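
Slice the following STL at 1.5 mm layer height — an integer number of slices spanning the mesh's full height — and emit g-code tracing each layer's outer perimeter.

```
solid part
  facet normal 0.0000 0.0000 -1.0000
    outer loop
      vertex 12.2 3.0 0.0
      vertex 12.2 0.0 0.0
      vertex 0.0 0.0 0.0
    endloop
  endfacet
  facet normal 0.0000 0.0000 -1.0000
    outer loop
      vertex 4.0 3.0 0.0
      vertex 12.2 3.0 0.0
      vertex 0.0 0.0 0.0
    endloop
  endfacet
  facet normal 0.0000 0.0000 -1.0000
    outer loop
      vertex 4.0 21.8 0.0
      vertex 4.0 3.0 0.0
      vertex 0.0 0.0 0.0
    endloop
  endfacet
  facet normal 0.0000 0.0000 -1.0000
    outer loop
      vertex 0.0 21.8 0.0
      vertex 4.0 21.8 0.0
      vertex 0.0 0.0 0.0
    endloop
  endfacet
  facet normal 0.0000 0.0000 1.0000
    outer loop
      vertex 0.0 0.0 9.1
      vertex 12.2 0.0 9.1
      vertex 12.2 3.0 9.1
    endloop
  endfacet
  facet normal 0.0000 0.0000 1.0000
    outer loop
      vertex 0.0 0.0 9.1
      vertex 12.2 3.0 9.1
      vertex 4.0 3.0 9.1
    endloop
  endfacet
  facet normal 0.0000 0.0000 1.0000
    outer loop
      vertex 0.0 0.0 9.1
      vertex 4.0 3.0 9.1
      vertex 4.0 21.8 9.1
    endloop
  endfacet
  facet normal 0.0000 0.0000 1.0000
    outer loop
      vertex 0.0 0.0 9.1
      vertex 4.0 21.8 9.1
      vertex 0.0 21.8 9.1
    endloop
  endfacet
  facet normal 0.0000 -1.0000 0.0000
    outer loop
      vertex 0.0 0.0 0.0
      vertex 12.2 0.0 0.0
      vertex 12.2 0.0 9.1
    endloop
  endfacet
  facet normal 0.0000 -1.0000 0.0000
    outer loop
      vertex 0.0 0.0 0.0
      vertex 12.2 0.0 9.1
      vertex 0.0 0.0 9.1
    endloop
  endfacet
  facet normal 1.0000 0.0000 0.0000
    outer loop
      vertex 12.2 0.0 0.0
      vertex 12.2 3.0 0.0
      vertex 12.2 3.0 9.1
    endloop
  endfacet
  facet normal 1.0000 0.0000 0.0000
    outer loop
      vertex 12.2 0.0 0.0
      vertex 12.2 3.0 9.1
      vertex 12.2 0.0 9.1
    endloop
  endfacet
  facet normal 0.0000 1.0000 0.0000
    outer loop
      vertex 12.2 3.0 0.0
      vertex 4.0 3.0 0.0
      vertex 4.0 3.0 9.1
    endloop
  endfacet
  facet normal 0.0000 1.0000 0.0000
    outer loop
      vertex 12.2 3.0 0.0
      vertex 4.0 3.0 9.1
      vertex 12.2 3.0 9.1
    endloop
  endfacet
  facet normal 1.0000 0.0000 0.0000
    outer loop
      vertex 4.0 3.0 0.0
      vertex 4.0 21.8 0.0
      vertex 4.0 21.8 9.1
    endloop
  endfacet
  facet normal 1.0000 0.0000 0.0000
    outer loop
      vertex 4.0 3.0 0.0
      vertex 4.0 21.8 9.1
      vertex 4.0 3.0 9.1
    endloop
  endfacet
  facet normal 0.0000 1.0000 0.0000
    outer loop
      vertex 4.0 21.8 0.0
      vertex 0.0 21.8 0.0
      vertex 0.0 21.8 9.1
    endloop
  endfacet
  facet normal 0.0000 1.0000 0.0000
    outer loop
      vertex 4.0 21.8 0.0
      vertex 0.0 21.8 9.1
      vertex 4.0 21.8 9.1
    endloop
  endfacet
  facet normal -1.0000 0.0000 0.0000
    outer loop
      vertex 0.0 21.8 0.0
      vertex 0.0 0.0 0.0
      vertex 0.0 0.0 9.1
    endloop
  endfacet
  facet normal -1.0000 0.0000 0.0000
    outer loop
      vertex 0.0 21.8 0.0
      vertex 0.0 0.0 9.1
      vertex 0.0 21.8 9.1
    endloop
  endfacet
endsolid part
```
; perimeter-only toolpath
G21 ; units = mm
G90 ; absolute positioning
G28 ; home
; layer 1
G0 Z1.5
G0 X0.0 Y0.0
G1 X12.2 Y0.0
G1 X12.2 Y3.0
G1 X4.0 Y3.0
G1 X4.0 Y21.8
G1 X0.0 Y21.8
G1 X0.0 Y0.0
; layer 2
G0 Z3.0
G0 X0.0 Y0.0
G1 X12.2 Y0.0
G1 X12.2 Y3.0
G1 X4.0 Y3.0
G1 X4.0 Y21.8
G1 X0.0 Y21.8
G1 X0.0 Y0.0
; layer 3
G0 Z4.5
G0 X0.0 Y0.0
G1 X12.2 Y0.0
G1 X12.2 Y3.0
G1 X4.0 Y3.0
G1 X4.0 Y21.8
G1 X0.0 Y21.8
G1 X0.0 Y0.0
; layer 4
G0 Z6.1
G0 X0.0 Y0.0
G1 X12.2 Y0.0
G1 X12.2 Y3.0
G1 X4.0 Y3.0
G1 X4.0 Y21.8
G1 X0.0 Y21.8
G1 X0.0 Y0.0
; layer 5
G0 Z7.6
G0 X0.0 Y0.0
G1 X12.2 Y0.0
G1 X12.2 Y3.0
G1 X4.0 Y3.0
G1 X4.0 Y21.8
G1 X0.0 Y21.8
G1 X0.0 Y0.0
; layer 6
G0 Z9.1
G0 X0.0 Y0.0
G1 X12.2 Y0.0
G1 X12.2 Y3.0
G1 X4.0 Y3.0
G1 X4.0 Y21.8
G1 X0.0 Y21.8
G1 X0.0 Y0.0
M2 ; end

The solid is an L-shaped prism: outer 12.2 × 21.8 mm, arm thicknesses ≈ 3 mm (horizontal) and 4 mm (vertical), extruded 9.1 mm in z. Slicing at Δz = 1.5 mm — 6 equal slices spanning the solid's height, so layer i sits at z = i·h/6 — gives 6 non-empty perimeters. Each is a 6-segment closed polygon; G0 lifts to the layer z and rapids to the start vertex, then G1 traces the edges.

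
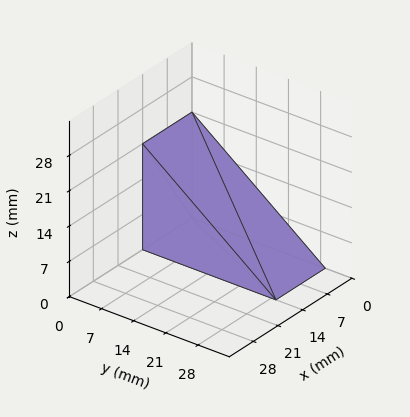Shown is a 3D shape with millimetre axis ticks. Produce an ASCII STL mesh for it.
Reading the render: the shape is a wedge (ramp): 14 × 29 mm base, rising to 21 mm along the y=0 edge and sloping linearly to z=0 at y=29 (dimensions read to the nearest mm from the axis ticks). For the STL, each face is triangulated and given an outward normal.

solid part
  facet normal 0.0000 0.0000 -1.0000
    outer loop
      vertex 14.000 29.000 0.000
      vertex 14.000 0.000 0.000
      vertex 0.000 0.000 0.000
    endloop
  endfacet
  facet normal 0.0000 0.0000 -1.0000
    outer loop
      vertex 0.000 29.000 0.000
      vertex 14.000 29.000 0.000
      vertex 0.000 0.000 0.000
    endloop
  endfacet
  facet normal 0.0000 -1.0000 0.0000
    outer loop
      vertex 0.000 0.000 0.000
      vertex 14.000 0.000 0.000
      vertex 14.000 0.000 21.000
    endloop
  endfacet
  facet normal 0.0000 -1.0000 0.0000
    outer loop
      vertex 0.000 0.000 0.000
      vertex 14.000 0.000 21.000
      vertex 0.000 0.000 21.000
    endloop
  endfacet
  facet normal 0.0000 0.5865 0.8099
    outer loop
      vertex 0.000 0.000 21.000
      vertex 14.000 0.000 21.000
      vertex 14.000 29.000 0.000
    endloop
  endfacet
  facet normal 0.0000 0.5865 0.8099
    outer loop
      vertex 0.000 0.000 21.000
      vertex 14.000 29.000 0.000
      vertex 0.000 29.000 0.000
    endloop
  endfacet
  facet normal -1.0000 0.0000 0.0000
    outer loop
      vertex 0.000 0.000 21.000
      vertex 0.000 29.000 0.000
      vertex 0.000 0.000 0.000
    endloop
  endfacet
  facet normal 1.0000 0.0000 0.0000
    outer loop
      vertex 14.000 0.000 0.000
      vertex 14.000 29.000 0.000
      vertex 14.000 0.000 21.000
    endloop
  endfacet
endsolid part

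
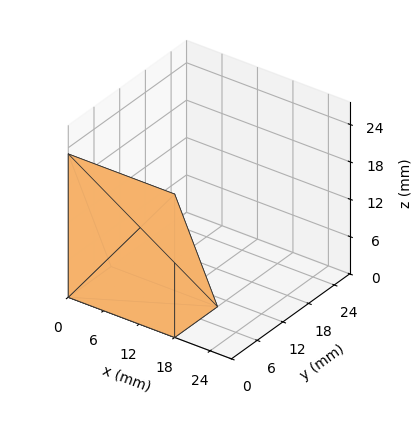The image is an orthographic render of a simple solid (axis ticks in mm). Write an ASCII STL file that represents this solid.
Reading the render: the shape is a wedge (ramp): 18 × 10 mm base, rising to 23 mm along the y=0 edge and sloping linearly to z=0 at y=10 (dimensions read to the nearest mm from the axis ticks). For the STL, each face is triangulated and given an outward normal.

solid part
  facet normal 0.0000 0.0000 -1.0000
    outer loop
      vertex 18.0 10.0 0.0
      vertex 18.0 0.0 0.0
      vertex 0.0 0.0 0.0
    endloop
  endfacet
  facet normal 0.0000 0.0000 -1.0000
    outer loop
      vertex 0.0 10.0 0.0
      vertex 18.0 10.0 0.0
      vertex 0.0 0.0 0.0
    endloop
  endfacet
  facet normal 0.0000 -1.0000 0.0000
    outer loop
      vertex 0.0 0.0 0.0
      vertex 18.0 0.0 0.0
      vertex 18.0 0.0 23.0
    endloop
  endfacet
  facet normal 0.0000 -1.0000 0.0000
    outer loop
      vertex 0.0 0.0 0.0
      vertex 18.0 0.0 23.0
      vertex 0.0 0.0 23.0
    endloop
  endfacet
  facet normal 0.0000 0.9171 0.3987
    outer loop
      vertex 0.0 0.0 23.0
      vertex 18.0 0.0 23.0
      vertex 18.0 10.0 0.0
    endloop
  endfacet
  facet normal 0.0000 0.9171 0.3987
    outer loop
      vertex 0.0 0.0 23.0
      vertex 18.0 10.0 0.0
      vertex 0.0 10.0 0.0
    endloop
  endfacet
  facet normal -1.0000 0.0000 0.0000
    outer loop
      vertex 0.0 0.0 23.0
      vertex 0.0 10.0 0.0
      vertex 0.0 0.0 0.0
    endloop
  endfacet
  facet normal 1.0000 0.0000 0.0000
    outer loop
      vertex 18.0 0.0 0.0
      vertex 18.0 10.0 0.0
      vertex 18.0 0.0 23.0
    endloop
  endfacet
endsolid part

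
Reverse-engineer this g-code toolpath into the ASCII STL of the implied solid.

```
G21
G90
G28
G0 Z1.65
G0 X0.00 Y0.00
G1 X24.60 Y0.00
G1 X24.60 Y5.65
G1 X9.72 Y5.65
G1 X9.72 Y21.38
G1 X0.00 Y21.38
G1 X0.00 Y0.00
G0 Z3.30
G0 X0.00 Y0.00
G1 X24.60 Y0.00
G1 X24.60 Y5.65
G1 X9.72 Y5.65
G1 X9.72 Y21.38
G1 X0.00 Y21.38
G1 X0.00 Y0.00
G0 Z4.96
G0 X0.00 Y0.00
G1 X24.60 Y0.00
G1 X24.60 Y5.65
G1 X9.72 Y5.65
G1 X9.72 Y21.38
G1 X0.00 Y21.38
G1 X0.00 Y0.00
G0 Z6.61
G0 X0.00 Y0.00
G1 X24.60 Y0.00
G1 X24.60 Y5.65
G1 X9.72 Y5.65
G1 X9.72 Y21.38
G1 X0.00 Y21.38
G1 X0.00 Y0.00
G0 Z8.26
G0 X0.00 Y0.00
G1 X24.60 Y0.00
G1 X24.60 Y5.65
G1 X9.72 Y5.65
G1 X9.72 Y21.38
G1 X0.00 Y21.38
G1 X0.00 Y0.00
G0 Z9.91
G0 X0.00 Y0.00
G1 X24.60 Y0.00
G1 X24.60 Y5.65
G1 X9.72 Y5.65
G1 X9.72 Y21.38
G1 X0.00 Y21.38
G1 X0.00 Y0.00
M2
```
solid part
  facet normal 0.0000 0.0000 -1.0000
    outer loop
      vertex 24.60 5.65 0.00
      vertex 24.60 0.00 0.00
      vertex 0.00 0.00 0.00
    endloop
  endfacet
  facet normal 0.0000 0.0000 -1.0000
    outer loop
      vertex 9.72 5.65 0.00
      vertex 24.60 5.65 0.00
      vertex 0.00 0.00 0.00
    endloop
  endfacet
  facet normal 0.0000 0.0000 -1.0000
    outer loop
      vertex 9.72 21.38 0.00
      vertex 9.72 5.65 0.00
      vertex 0.00 0.00 0.00
    endloop
  endfacet
  facet normal 0.0000 0.0000 -1.0000
    outer loop
      vertex 0.00 21.38 0.00
      vertex 9.72 21.38 0.00
      vertex 0.00 0.00 0.00
    endloop
  endfacet
  facet normal 0.0000 0.0000 1.0000
    outer loop
      vertex 0.00 0.00 9.91
      vertex 24.60 0.00 9.91
      vertex 24.60 5.65 9.91
    endloop
  endfacet
  facet normal 0.0000 0.0000 1.0000
    outer loop
      vertex 0.00 0.00 9.91
      vertex 24.60 5.65 9.91
      vertex 9.72 5.65 9.91
    endloop
  endfacet
  facet normal 0.0000 0.0000 1.0000
    outer loop
      vertex 0.00 0.00 9.91
      vertex 9.72 5.65 9.91
      vertex 9.72 21.38 9.91
    endloop
  endfacet
  facet normal 0.0000 0.0000 1.0000
    outer loop
      vertex 0.00 0.00 9.91
      vertex 9.72 21.38 9.91
      vertex 0.00 21.38 9.91
    endloop
  endfacet
  facet normal 0.0000 -1.0000 0.0000
    outer loop
      vertex 0.00 0.00 0.00
      vertex 24.60 0.00 0.00
      vertex 24.60 0.00 9.91
    endloop
  endfacet
  facet normal 0.0000 -1.0000 0.0000
    outer loop
      vertex 0.00 0.00 0.00
      vertex 24.60 0.00 9.91
      vertex 0.00 0.00 9.91
    endloop
  endfacet
  facet normal 1.0000 0.0000 0.0000
    outer loop
      vertex 24.60 0.00 0.00
      vertex 24.60 5.65 0.00
      vertex 24.60 5.65 9.91
    endloop
  endfacet
  facet normal 1.0000 0.0000 0.0000
    outer loop
      vertex 24.60 0.00 0.00
      vertex 24.60 5.65 9.91
      vertex 24.60 0.00 9.91
    endloop
  endfacet
  facet normal 0.0000 1.0000 0.0000
    outer loop
      vertex 24.60 5.65 0.00
      vertex 9.72 5.65 0.00
      vertex 9.72 5.65 9.91
    endloop
  endfacet
  facet normal 0.0000 1.0000 0.0000
    outer loop
      vertex 24.60 5.65 0.00
      vertex 9.72 5.65 9.91
      vertex 24.60 5.65 9.91
    endloop
  endfacet
  facet normal 1.0000 0.0000 0.0000
    outer loop
      vertex 9.72 5.65 0.00
      vertex 9.72 21.38 0.00
      vertex 9.72 21.38 9.91
    endloop
  endfacet
  facet normal 1.0000 0.0000 0.0000
    outer loop
      vertex 9.72 5.65 0.00
      vertex 9.72 21.38 9.91
      vertex 9.72 5.65 9.91
    endloop
  endfacet
  facet normal 0.0000 1.0000 0.0000
    outer loop
      vertex 9.72 21.38 0.00
      vertex 0.00 21.38 0.00
      vertex 0.00 21.38 9.91
    endloop
  endfacet
  facet normal 0.0000 1.0000 0.0000
    outer loop
      vertex 9.72 21.38 0.00
      vertex 0.00 21.38 9.91
      vertex 9.72 21.38 9.91
    endloop
  endfacet
  facet normal -1.0000 0.0000 0.0000
    outer loop
      vertex 0.00 21.38 0.00
      vertex 0.00 0.00 0.00
      vertex 0.00 0.00 9.91
    endloop
  endfacet
  facet normal -1.0000 0.0000 0.0000
    outer loop
      vertex 0.00 21.38 0.00
      vertex 0.00 0.00 9.91
      vertex 0.00 21.38 9.91
    endloop
  endfacet
endsolid part

The G0 Z moves step by Δz≈1.65 mm. Every layer's G1 loop is the same polygon, so the solid is a straight extrusion of it from z=0 to z≈9.91. Closing with flat bottom and top caps and triangulating gives 20 facets — an L-shaped prism: outer 24.6 × 21.4 mm, arm thicknesses ≈ 5.65 mm (horizontal) and 9.72 mm (vertical), extruded 9.91 mm in z.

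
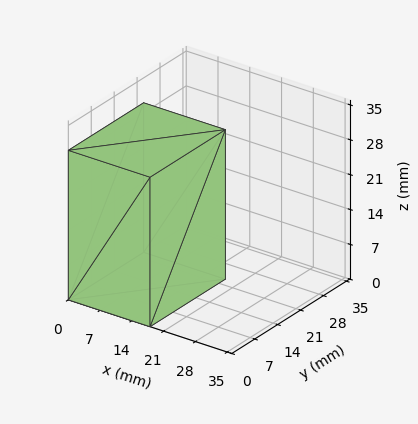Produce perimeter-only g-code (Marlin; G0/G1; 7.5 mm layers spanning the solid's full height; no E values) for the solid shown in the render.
Reading the render: the shape is a rectangular box, roughly 18 × 23 mm footprint and 30 mm tall (dimensions read to the nearest mm from the axis ticks). For the g-code, the solid's height is divided into equal slices at the stated Δz and each level perimeter traced with G1 moves after a G0 lift.

; perimeter-only toolpath
G21 ; units = mm
G90 ; absolute positioning
G28 ; home
; layer 1
G0 Z7.5
G0 X0.0 Y0.0
G1 X18.0 Y0.0
G1 X18.0 Y23.0
G1 X0.0 Y23.0
G1 X0.0 Y0.0
; layer 2
G0 Z15.0
G0 X0.0 Y0.0
G1 X18.0 Y0.0
G1 X18.0 Y23.0
G1 X0.0 Y23.0
G1 X0.0 Y0.0
; layer 3
G0 Z22.5
G0 X0.0 Y0.0
G1 X18.0 Y0.0
G1 X18.0 Y23.0
G1 X0.0 Y23.0
G1 X0.0 Y0.0
; layer 4
G0 Z30.0
G0 X0.0 Y0.0
G1 X18.0 Y0.0
G1 X18.0 Y23.0
G1 X0.0 Y23.0
G1 X0.0 Y0.0
M2 ; end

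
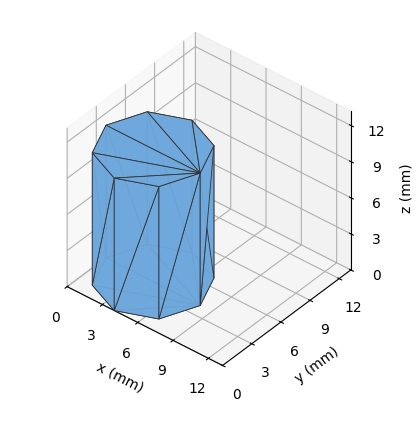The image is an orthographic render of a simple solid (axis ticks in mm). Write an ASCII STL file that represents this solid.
Reading the render: the shape is a regular 8-sided prism (a cylinder approximated with 8 flat sides), circumscribed radius ≈ 4 mm, height ≈ 11 mm (dimensions read to the nearest mm from the axis ticks). For the STL, each face is triangulated and given an outward normal.

solid part
  facet normal 0.0000 0.0000 -1.0000
    outer loop
      vertex 4.00 8.00 0.00
      vertex 6.83 6.83 0.00
      vertex 8.00 4.00 0.00
    endloop
  endfacet
  facet normal 0.0000 0.0000 -1.0000
    outer loop
      vertex 1.17 6.83 0.00
      vertex 4.00 8.00 0.00
      vertex 8.00 4.00 0.00
    endloop
  endfacet
  facet normal 0.0000 0.0000 -1.0000
    outer loop
      vertex 0.00 4.00 0.00
      vertex 1.17 6.83 0.00
      vertex 8.00 4.00 0.00
    endloop
  endfacet
  facet normal 0.0000 0.0000 -1.0000
    outer loop
      vertex 1.17 1.17 0.00
      vertex 0.00 4.00 0.00
      vertex 8.00 4.00 0.00
    endloop
  endfacet
  facet normal 0.0000 0.0000 -1.0000
    outer loop
      vertex 4.00 0.00 0.00
      vertex 1.17 1.17 0.00
      vertex 8.00 4.00 0.00
    endloop
  endfacet
  facet normal 0.0000 0.0000 -1.0000
    outer loop
      vertex 6.83 1.17 0.00
      vertex 4.00 0.00 0.00
      vertex 8.00 4.00 0.00
    endloop
  endfacet
  facet normal 0.0000 0.0000 1.0000
    outer loop
      vertex 8.00 4.00 11.00
      vertex 6.83 6.83 11.00
      vertex 4.00 8.00 11.00
    endloop
  endfacet
  facet normal 0.0000 0.0000 1.0000
    outer loop
      vertex 8.00 4.00 11.00
      vertex 4.00 8.00 11.00
      vertex 1.17 6.83 11.00
    endloop
  endfacet
  facet normal 0.0000 0.0000 1.0000
    outer loop
      vertex 8.00 4.00 11.00
      vertex 1.17 6.83 11.00
      vertex 0.00 4.00 11.00
    endloop
  endfacet
  facet normal 0.0000 0.0000 1.0000
    outer loop
      vertex 8.00 4.00 11.00
      vertex 0.00 4.00 11.00
      vertex 1.17 1.17 11.00
    endloop
  endfacet
  facet normal 0.0000 0.0000 1.0000
    outer loop
      vertex 8.00 4.00 11.00
      vertex 1.17 1.17 11.00
      vertex 4.00 0.00 11.00
    endloop
  endfacet
  facet normal 0.0000 0.0000 1.0000
    outer loop
      vertex 8.00 4.00 11.00
      vertex 4.00 0.00 11.00
      vertex 6.83 1.17 11.00
    endloop
  endfacet
  facet normal 0.9241 0.3821 0.0000
    outer loop
      vertex 8.00 4.00 0.00
      vertex 6.83 6.83 0.00
      vertex 6.83 6.83 11.00
    endloop
  endfacet
  facet normal 0.9241 0.3821 0.0000
    outer loop
      vertex 8.00 4.00 0.00
      vertex 6.83 6.83 11.00
      vertex 8.00 4.00 11.00
    endloop
  endfacet
  facet normal 0.3821 0.9241 0.0000
    outer loop
      vertex 6.83 6.83 0.00
      vertex 4.00 8.00 0.00
      vertex 4.00 8.00 11.00
    endloop
  endfacet
  facet normal 0.3821 0.9241 0.0000
    outer loop
      vertex 6.83 6.83 0.00
      vertex 4.00 8.00 11.00
      vertex 6.83 6.83 11.00
    endloop
  endfacet
  facet normal -0.3821 0.9241 0.0000
    outer loop
      vertex 4.00 8.00 0.00
      vertex 1.17 6.83 0.00
      vertex 1.17 6.83 11.00
    endloop
  endfacet
  facet normal -0.3821 0.9241 0.0000
    outer loop
      vertex 4.00 8.00 0.00
      vertex 1.17 6.83 11.00
      vertex 4.00 8.00 11.00
    endloop
  endfacet
  facet normal -0.9241 0.3821 0.0000
    outer loop
      vertex 1.17 6.83 0.00
      vertex 0.00 4.00 0.00
      vertex 0.00 4.00 11.00
    endloop
  endfacet
  facet normal -0.9241 0.3821 0.0000
    outer loop
      vertex 1.17 6.83 0.00
      vertex 0.00 4.00 11.00
      vertex 1.17 6.83 11.00
    endloop
  endfacet
  facet normal -0.9241 -0.3821 0.0000
    outer loop
      vertex 0.00 4.00 0.00
      vertex 1.17 1.17 0.00
      vertex 1.17 1.17 11.00
    endloop
  endfacet
  facet normal -0.9241 -0.3821 0.0000
    outer loop
      vertex 0.00 4.00 0.00
      vertex 1.17 1.17 11.00
      vertex 0.00 4.00 11.00
    endloop
  endfacet
  facet normal -0.3821 -0.9241 0.0000
    outer loop
      vertex 1.17 1.17 0.00
      vertex 4.00 0.00 0.00
      vertex 4.00 0.00 11.00
    endloop
  endfacet
  facet normal -0.3821 -0.9241 0.0000
    outer loop
      vertex 1.17 1.17 0.00
      vertex 4.00 0.00 11.00
      vertex 1.17 1.17 11.00
    endloop
  endfacet
  facet normal 0.3821 -0.9241 0.0000
    outer loop
      vertex 4.00 0.00 0.00
      vertex 6.83 1.17 0.00
      vertex 6.83 1.17 11.00
    endloop
  endfacet
  facet normal 0.3821 -0.9241 0.0000
    outer loop
      vertex 4.00 0.00 0.00
      vertex 6.83 1.17 11.00
      vertex 4.00 0.00 11.00
    endloop
  endfacet
  facet normal 0.9241 -0.3821 0.0000
    outer loop
      vertex 6.83 1.17 0.00
      vertex 8.00 4.00 0.00
      vertex 8.00 4.00 11.00
    endloop
  endfacet
  facet normal 0.9241 -0.3821 0.0000
    outer loop
      vertex 6.83 1.17 0.00
      vertex 8.00 4.00 11.00
      vertex 6.83 1.17 11.00
    endloop
  endfacet
endsolid part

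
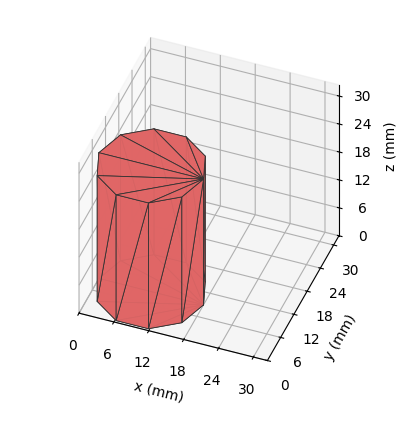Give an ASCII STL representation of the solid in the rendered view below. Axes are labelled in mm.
Reading the render: the shape is a regular 10-sided prism (a cylinder approximated with 10 flat sides), circumscribed radius ≈ 9 mm, height ≈ 27 mm (dimensions read to the nearest mm from the axis ticks). For the STL, each face is triangulated and given an outward normal.

solid part
  facet normal 0.0000 0.0000 -1.0000
    outer loop
      vertex 11.781 17.560 0.000
      vertex 16.281 14.290 0.000
      vertex 18.000 9.000 0.000
    endloop
  endfacet
  facet normal 0.0000 0.0000 -1.0000
    outer loop
      vertex 6.219 17.560 0.000
      vertex 11.781 17.560 0.000
      vertex 18.000 9.000 0.000
    endloop
  endfacet
  facet normal 0.0000 0.0000 -1.0000
    outer loop
      vertex 1.719 14.290 0.000
      vertex 6.219 17.560 0.000
      vertex 18.000 9.000 0.000
    endloop
  endfacet
  facet normal 0.0000 0.0000 -1.0000
    outer loop
      vertex 0.000 9.000 0.000
      vertex 1.719 14.290 0.000
      vertex 18.000 9.000 0.000
    endloop
  endfacet
  facet normal 0.0000 0.0000 -1.0000
    outer loop
      vertex 1.719 3.710 0.000
      vertex 0.000 9.000 0.000
      vertex 18.000 9.000 0.000
    endloop
  endfacet
  facet normal 0.0000 0.0000 -1.0000
    outer loop
      vertex 6.219 0.440 0.000
      vertex 1.719 3.710 0.000
      vertex 18.000 9.000 0.000
    endloop
  endfacet
  facet normal 0.0000 0.0000 -1.0000
    outer loop
      vertex 11.781 0.440 0.000
      vertex 6.219 0.440 0.000
      vertex 18.000 9.000 0.000
    endloop
  endfacet
  facet normal 0.0000 0.0000 -1.0000
    outer loop
      vertex 16.281 3.710 0.000
      vertex 11.781 0.440 0.000
      vertex 18.000 9.000 0.000
    endloop
  endfacet
  facet normal 0.0000 0.0000 1.0000
    outer loop
      vertex 18.000 9.000 27.000
      vertex 16.281 14.290 27.000
      vertex 11.781 17.560 27.000
    endloop
  endfacet
  facet normal 0.0000 0.0000 1.0000
    outer loop
      vertex 18.000 9.000 27.000
      vertex 11.781 17.560 27.000
      vertex 6.219 17.560 27.000
    endloop
  endfacet
  facet normal 0.0000 0.0000 1.0000
    outer loop
      vertex 18.000 9.000 27.000
      vertex 6.219 17.560 27.000
      vertex 1.719 14.290 27.000
    endloop
  endfacet
  facet normal 0.0000 0.0000 1.0000
    outer loop
      vertex 18.000 9.000 27.000
      vertex 1.719 14.290 27.000
      vertex 0.000 9.000 27.000
    endloop
  endfacet
  facet normal 0.0000 0.0000 1.0000
    outer loop
      vertex 18.000 9.000 27.000
      vertex 0.000 9.000 27.000
      vertex 1.719 3.710 27.000
    endloop
  endfacet
  facet normal 0.0000 0.0000 1.0000
    outer loop
      vertex 18.000 9.000 27.000
      vertex 1.719 3.710 27.000
      vertex 6.219 0.440 27.000
    endloop
  endfacet
  facet normal 0.0000 0.0000 1.0000
    outer loop
      vertex 18.000 9.000 27.000
      vertex 6.219 0.440 27.000
      vertex 11.781 0.440 27.000
    endloop
  endfacet
  facet normal 0.0000 0.0000 1.0000
    outer loop
      vertex 18.000 9.000 27.000
      vertex 11.781 0.440 27.000
      vertex 16.281 3.710 27.000
    endloop
  endfacet
  facet normal 0.9510 0.3090 0.0000
    outer loop
      vertex 18.000 9.000 0.000
      vertex 16.281 14.290 0.000
      vertex 16.281 14.290 27.000
    endloop
  endfacet
  facet normal 0.9510 0.3090 0.0000
    outer loop
      vertex 18.000 9.000 0.000
      vertex 16.281 14.290 27.000
      vertex 18.000 9.000 27.000
    endloop
  endfacet
  facet normal 0.5879 0.8090 0.0000
    outer loop
      vertex 16.281 14.290 0.000
      vertex 11.781 17.560 0.000
      vertex 11.781 17.560 27.000
    endloop
  endfacet
  facet normal 0.5879 0.8090 0.0000
    outer loop
      vertex 16.281 14.290 0.000
      vertex 11.781 17.560 27.000
      vertex 16.281 14.290 27.000
    endloop
  endfacet
  facet normal 0.0000 1.0000 0.0000
    outer loop
      vertex 11.781 17.560 0.000
      vertex 6.219 17.560 0.000
      vertex 6.219 17.560 27.000
    endloop
  endfacet
  facet normal 0.0000 1.0000 0.0000
    outer loop
      vertex 11.781 17.560 0.000
      vertex 6.219 17.560 27.000
      vertex 11.781 17.560 27.000
    endloop
  endfacet
  facet normal -0.5879 0.8090 0.0000
    outer loop
      vertex 6.219 17.560 0.000
      vertex 1.719 14.290 0.000
      vertex 1.719 14.290 27.000
    endloop
  endfacet
  facet normal -0.5879 0.8090 0.0000
    outer loop
      vertex 6.219 17.560 0.000
      vertex 1.719 14.290 27.000
      vertex 6.219 17.560 27.000
    endloop
  endfacet
  facet normal -0.9510 0.3090 0.0000
    outer loop
      vertex 1.719 14.290 0.000
      vertex 0.000 9.000 0.000
      vertex 0.000 9.000 27.000
    endloop
  endfacet
  facet normal -0.9510 0.3090 0.0000
    outer loop
      vertex 1.719 14.290 0.000
      vertex 0.000 9.000 27.000
      vertex 1.719 14.290 27.000
    endloop
  endfacet
  facet normal -0.9510 -0.3090 0.0000
    outer loop
      vertex 0.000 9.000 0.000
      vertex 1.719 3.710 0.000
      vertex 1.719 3.710 27.000
    endloop
  endfacet
  facet normal -0.9510 -0.3090 0.0000
    outer loop
      vertex 0.000 9.000 0.000
      vertex 1.719 3.710 27.000
      vertex 0.000 9.000 27.000
    endloop
  endfacet
  facet normal -0.5879 -0.8090 0.0000
    outer loop
      vertex 1.719 3.710 0.000
      vertex 6.219 0.440 0.000
      vertex 6.219 0.440 27.000
    endloop
  endfacet
  facet normal -0.5879 -0.8090 0.0000
    outer loop
      vertex 1.719 3.710 0.000
      vertex 6.219 0.440 27.000
      vertex 1.719 3.710 27.000
    endloop
  endfacet
  facet normal 0.0000 -1.0000 0.0000
    outer loop
      vertex 6.219 0.440 0.000
      vertex 11.781 0.440 0.000
      vertex 11.781 0.440 27.000
    endloop
  endfacet
  facet normal 0.0000 -1.0000 0.0000
    outer loop
      vertex 6.219 0.440 0.000
      vertex 11.781 0.440 27.000
      vertex 6.219 0.440 27.000
    endloop
  endfacet
  facet normal 0.5879 -0.8090 0.0000
    outer loop
      vertex 11.781 0.440 0.000
      vertex 16.281 3.710 0.000
      vertex 16.281 3.710 27.000
    endloop
  endfacet
  facet normal 0.5879 -0.8090 0.0000
    outer loop
      vertex 11.781 0.440 0.000
      vertex 16.281 3.710 27.000
      vertex 11.781 0.440 27.000
    endloop
  endfacet
  facet normal 0.9510 -0.3090 0.0000
    outer loop
      vertex 16.281 3.710 0.000
      vertex 18.000 9.000 0.000
      vertex 18.000 9.000 27.000
    endloop
  endfacet
  facet normal 0.9510 -0.3090 0.0000
    outer loop
      vertex 16.281 3.710 0.000
      vertex 18.000 9.000 27.000
      vertex 16.281 3.710 27.000
    endloop
  endfacet
endsolid part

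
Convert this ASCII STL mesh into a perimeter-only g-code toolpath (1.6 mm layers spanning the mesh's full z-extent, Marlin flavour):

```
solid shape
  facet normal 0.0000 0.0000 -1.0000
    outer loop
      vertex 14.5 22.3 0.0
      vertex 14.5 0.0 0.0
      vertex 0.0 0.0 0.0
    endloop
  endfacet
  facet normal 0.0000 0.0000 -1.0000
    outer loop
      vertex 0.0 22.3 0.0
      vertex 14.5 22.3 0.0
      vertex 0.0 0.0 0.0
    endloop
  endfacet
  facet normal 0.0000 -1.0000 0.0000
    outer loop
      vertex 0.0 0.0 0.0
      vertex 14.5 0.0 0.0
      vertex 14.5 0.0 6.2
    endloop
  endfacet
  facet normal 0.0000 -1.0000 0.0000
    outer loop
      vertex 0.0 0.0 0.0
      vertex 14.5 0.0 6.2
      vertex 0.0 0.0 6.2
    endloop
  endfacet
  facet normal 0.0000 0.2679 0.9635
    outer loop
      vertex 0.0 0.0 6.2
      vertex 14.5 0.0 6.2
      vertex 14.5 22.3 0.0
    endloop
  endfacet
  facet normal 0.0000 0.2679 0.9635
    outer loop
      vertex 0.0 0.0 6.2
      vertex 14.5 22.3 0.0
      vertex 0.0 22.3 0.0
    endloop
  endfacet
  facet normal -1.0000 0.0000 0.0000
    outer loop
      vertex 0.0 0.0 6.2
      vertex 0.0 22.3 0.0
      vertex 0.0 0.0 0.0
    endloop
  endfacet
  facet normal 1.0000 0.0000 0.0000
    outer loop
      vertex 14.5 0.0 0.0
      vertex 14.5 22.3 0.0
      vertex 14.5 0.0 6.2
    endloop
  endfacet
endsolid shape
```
; perimeter-only toolpath
G21 ; units = mm
G90 ; absolute positioning
G28 ; home
; layer 1
G0 Z1.6
G0 X0.0 Y0.0
G1 X14.5 Y0.0
G1 X14.5 Y16.7
G1 X0.0 Y16.7
G1 X0.0 Y0.0
; layer 2
G0 Z3.1
G0 X0.0 Y0.0
G1 X14.5 Y0.0
G1 X14.5 Y11.2
G1 X0.0 Y11.2
G1 X0.0 Y0.0
; layer 3
G0 Z4.7
G0 X0.0 Y0.0
G1 X14.5 Y0.0
G1 X14.5 Y5.6
G1 X0.0 Y5.6
G1 X0.0 Y0.0
M2 ; end

The solid is a wedge (ramp): 14.5 × 22.3 mm base, rising to 6.2 mm along the y=0 edge and sloping linearly to z=0 at y=22.3. Slicing at Δz = 1.6 mm — 4 equal slices spanning the solid's height, so layer i sits at z = i·h/4 — gives 3 non-empty perimeters. Each is a 4-segment closed polygon; G0 lifts to the layer z and rapids to the start vertex, then G1 traces the edges. The cross-section shrinks linearly with z (the slice at the apex is degenerate and omitted).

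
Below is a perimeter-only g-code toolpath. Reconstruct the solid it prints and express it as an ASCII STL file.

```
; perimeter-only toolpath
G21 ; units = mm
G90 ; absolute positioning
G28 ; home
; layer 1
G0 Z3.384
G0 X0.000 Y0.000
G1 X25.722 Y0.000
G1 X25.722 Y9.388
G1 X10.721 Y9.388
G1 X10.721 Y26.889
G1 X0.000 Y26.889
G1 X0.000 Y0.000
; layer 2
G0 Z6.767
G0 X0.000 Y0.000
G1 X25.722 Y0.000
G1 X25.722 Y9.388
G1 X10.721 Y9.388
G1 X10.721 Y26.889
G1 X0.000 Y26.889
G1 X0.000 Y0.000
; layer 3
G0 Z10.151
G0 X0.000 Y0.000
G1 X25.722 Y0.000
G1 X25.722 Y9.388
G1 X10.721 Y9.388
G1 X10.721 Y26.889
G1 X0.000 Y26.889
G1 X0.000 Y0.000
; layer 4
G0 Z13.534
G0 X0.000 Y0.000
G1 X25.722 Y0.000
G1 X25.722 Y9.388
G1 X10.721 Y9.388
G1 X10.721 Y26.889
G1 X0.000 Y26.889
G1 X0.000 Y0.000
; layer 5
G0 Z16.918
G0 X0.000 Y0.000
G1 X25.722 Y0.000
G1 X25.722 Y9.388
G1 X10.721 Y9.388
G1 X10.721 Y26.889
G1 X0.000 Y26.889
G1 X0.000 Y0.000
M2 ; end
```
solid part
  facet normal 0.0000 0.0000 -1.0000
    outer loop
      vertex 25.722 9.388 0.000
      vertex 25.722 0.000 0.000
      vertex 0.000 0.000 0.000
    endloop
  endfacet
  facet normal 0.0000 0.0000 -1.0000
    outer loop
      vertex 10.721 9.388 0.000
      vertex 25.722 9.388 0.000
      vertex 0.000 0.000 0.000
    endloop
  endfacet
  facet normal 0.0000 0.0000 -1.0000
    outer loop
      vertex 10.721 26.889 0.000
      vertex 10.721 9.388 0.000
      vertex 0.000 0.000 0.000
    endloop
  endfacet
  facet normal 0.0000 0.0000 -1.0000
    outer loop
      vertex 0.000 26.889 0.000
      vertex 10.721 26.889 0.000
      vertex 0.000 0.000 0.000
    endloop
  endfacet
  facet normal 0.0000 0.0000 1.0000
    outer loop
      vertex 0.000 0.000 16.918
      vertex 25.722 0.000 16.918
      vertex 25.722 9.388 16.918
    endloop
  endfacet
  facet normal 0.0000 0.0000 1.0000
    outer loop
      vertex 0.000 0.000 16.918
      vertex 25.722 9.388 16.918
      vertex 10.721 9.388 16.918
    endloop
  endfacet
  facet normal 0.0000 0.0000 1.0000
    outer loop
      vertex 0.000 0.000 16.918
      vertex 10.721 9.388 16.918
      vertex 10.721 26.889 16.918
    endloop
  endfacet
  facet normal 0.0000 0.0000 1.0000
    outer loop
      vertex 0.000 0.000 16.918
      vertex 10.721 26.889 16.918
      vertex 0.000 26.889 16.918
    endloop
  endfacet
  facet normal 0.0000 -1.0000 0.0000
    outer loop
      vertex 0.000 0.000 0.000
      vertex 25.722 0.000 0.000
      vertex 25.722 0.000 16.918
    endloop
  endfacet
  facet normal 0.0000 -1.0000 0.0000
    outer loop
      vertex 0.000 0.000 0.000
      vertex 25.722 0.000 16.918
      vertex 0.000 0.000 16.918
    endloop
  endfacet
  facet normal 1.0000 0.0000 0.0000
    outer loop
      vertex 25.722 0.000 0.000
      vertex 25.722 9.388 0.000
      vertex 25.722 9.388 16.918
    endloop
  endfacet
  facet normal 1.0000 0.0000 0.0000
    outer loop
      vertex 25.722 0.000 0.000
      vertex 25.722 9.388 16.918
      vertex 25.722 0.000 16.918
    endloop
  endfacet
  facet normal 0.0000 1.0000 0.0000
    outer loop
      vertex 25.722 9.388 0.000
      vertex 10.721 9.388 0.000
      vertex 10.721 9.388 16.918
    endloop
  endfacet
  facet normal 0.0000 1.0000 0.0000
    outer loop
      vertex 25.722 9.388 0.000
      vertex 10.721 9.388 16.918
      vertex 25.722 9.388 16.918
    endloop
  endfacet
  facet normal 1.0000 0.0000 0.0000
    outer loop
      vertex 10.721 9.388 0.000
      vertex 10.721 26.889 0.000
      vertex 10.721 26.889 16.918
    endloop
  endfacet
  facet normal 1.0000 0.0000 0.0000
    outer loop
      vertex 10.721 9.388 0.000
      vertex 10.721 26.889 16.918
      vertex 10.721 9.388 16.918
    endloop
  endfacet
  facet normal 0.0000 1.0000 0.0000
    outer loop
      vertex 10.721 26.889 0.000
      vertex 0.000 26.889 0.000
      vertex 0.000 26.889 16.918
    endloop
  endfacet
  facet normal 0.0000 1.0000 0.0000
    outer loop
      vertex 10.721 26.889 0.000
      vertex 0.000 26.889 16.918
      vertex 10.721 26.889 16.918
    endloop
  endfacet
  facet normal -1.0000 0.0000 0.0000
    outer loop
      vertex 0.000 26.889 0.000
      vertex 0.000 0.000 0.000
      vertex 0.000 0.000 16.918
    endloop
  endfacet
  facet normal -1.0000 0.0000 0.0000
    outer loop
      vertex 0.000 26.889 0.000
      vertex 0.000 0.000 16.918
      vertex 0.000 26.889 16.918
    endloop
  endfacet
endsolid part

The G0 Z moves step by Δz≈3.384 mm. Every layer's G1 loop is the same polygon, so the solid is a straight extrusion of it from z=0 to z≈16.9. Closing with flat bottom and top caps and triangulating gives 20 facets — an L-shaped prism: outer 25.7 × 26.9 mm, arm thicknesses ≈ 9.39 mm (horizontal) and 10.7 mm (vertical), extruded 16.9 mm in z.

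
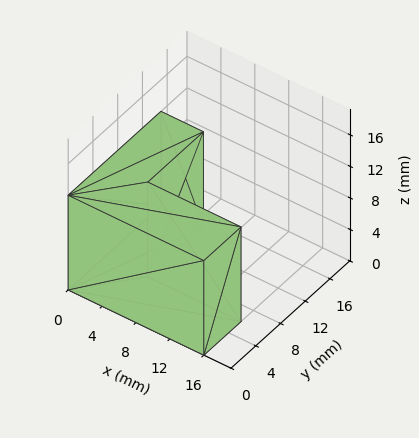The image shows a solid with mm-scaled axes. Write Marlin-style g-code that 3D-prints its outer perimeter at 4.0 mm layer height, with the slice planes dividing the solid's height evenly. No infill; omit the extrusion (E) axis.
Reading the render: the shape is an L-shaped prism: outer 16 × 15 mm, arm thicknesses ≈ 6 mm (horizontal) and 5 mm (vertical), extruded 12 mm in z (dimensions read to the nearest mm from the axis ticks). For the g-code, the solid's height is divided into equal slices at the stated Δz and each level perimeter traced with G1 moves after a G0 lift.

; perimeter-only toolpath
G21 ; units = mm
G90 ; absolute positioning
G28 ; home
; layer 1
G0 Z4.0
G0 X0.0 Y0.0
G1 X16.0 Y0.0
G1 X16.0 Y6.0
G1 X5.0 Y6.0
G1 X5.0 Y15.0
G1 X0.0 Y15.0
G1 X0.0 Y0.0
; layer 2
G0 Z8.0
G0 X0.0 Y0.0
G1 X16.0 Y0.0
G1 X16.0 Y6.0
G1 X5.0 Y6.0
G1 X5.0 Y15.0
G1 X0.0 Y15.0
G1 X0.0 Y0.0
; layer 3
G0 Z12.0
G0 X0.0 Y0.0
G1 X16.0 Y0.0
G1 X16.0 Y6.0
G1 X5.0 Y6.0
G1 X5.0 Y15.0
G1 X0.0 Y15.0
G1 X0.0 Y0.0
M2 ; end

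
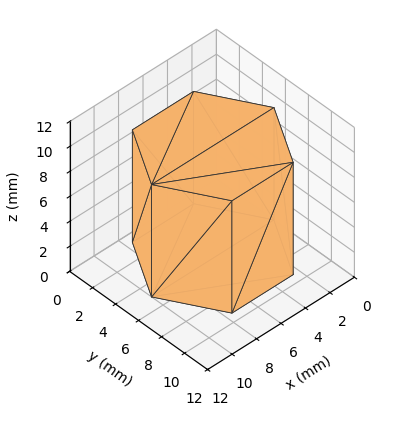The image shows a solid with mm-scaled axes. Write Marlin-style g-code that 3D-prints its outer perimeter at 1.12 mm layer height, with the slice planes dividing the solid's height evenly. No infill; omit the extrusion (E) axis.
Reading the render: the shape is a regular 6-sided prism (a cylinder approximated with 6 flat sides), circumscribed radius ≈ 5 mm, height ≈ 9 mm (dimensions read to the nearest mm from the axis ticks). For the g-code, the solid's height is divided into equal slices at the stated Δz and each level perimeter traced with G1 moves after a G0 lift.

; perimeter-only toolpath
G21 ; units = mm
G90 ; absolute positioning
G28 ; home
; layer 1
G0 Z1.12
G0 X10.00 Y5.00
G1 X7.50 Y9.33
G1 X2.50 Y9.33
G1 X0.00 Y5.00
G1 X2.50 Y0.67
G1 X7.50 Y0.67
G1 X10.00 Y5.00
; layer 2
G0 Z2.25
G0 X10.00 Y5.00
G1 X7.50 Y9.33
G1 X2.50 Y9.33
G1 X0.00 Y5.00
G1 X2.50 Y0.67
G1 X7.50 Y0.67
G1 X10.00 Y5.00
; layer 3
G0 Z3.38
G0 X10.00 Y5.00
G1 X7.50 Y9.33
G1 X2.50 Y9.33
G1 X0.00 Y5.00
G1 X2.50 Y0.67
G1 X7.50 Y0.67
G1 X10.00 Y5.00
; layer 4
G0 Z4.50
G0 X10.00 Y5.00
G1 X7.50 Y9.33
G1 X2.50 Y9.33
G1 X0.00 Y5.00
G1 X2.50 Y0.67
G1 X7.50 Y0.67
G1 X10.00 Y5.00
; layer 5
G0 Z5.62
G0 X10.00 Y5.00
G1 X7.50 Y9.33
G1 X2.50 Y9.33
G1 X0.00 Y5.00
G1 X2.50 Y0.67
G1 X7.50 Y0.67
G1 X10.00 Y5.00
; layer 6
G0 Z6.75
G0 X10.00 Y5.00
G1 X7.50 Y9.33
G1 X2.50 Y9.33
G1 X0.00 Y5.00
G1 X2.50 Y0.67
G1 X7.50 Y0.67
G1 X10.00 Y5.00
; layer 7
G0 Z7.88
G0 X10.00 Y5.00
G1 X7.50 Y9.33
G1 X2.50 Y9.33
G1 X0.00 Y5.00
G1 X2.50 Y0.67
G1 X7.50 Y0.67
G1 X10.00 Y5.00
; layer 8
G0 Z9.00
G0 X10.00 Y5.00
G1 X7.50 Y9.33
G1 X2.50 Y9.33
G1 X0.00 Y5.00
G1 X2.50 Y0.67
G1 X7.50 Y0.67
G1 X10.00 Y5.00
M2 ; end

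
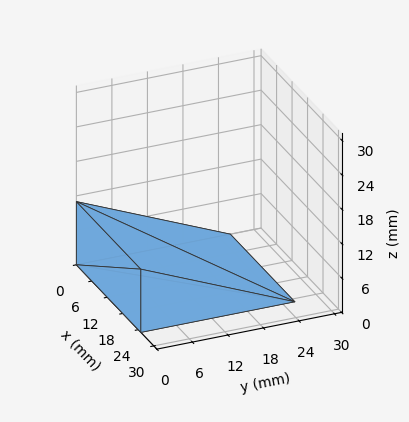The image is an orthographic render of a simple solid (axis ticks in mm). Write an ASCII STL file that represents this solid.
Reading the render: the shape is a wedge (ramp): 25 × 26 mm base, rising to 11 mm along the y=0 edge and sloping linearly to z=0 at y=26 (dimensions read to the nearest mm from the axis ticks). For the STL, each face is triangulated and given an outward normal.

solid part
  facet normal 0.0000 0.0000 -1.0000
    outer loop
      vertex 25.00 26.00 0.00
      vertex 25.00 0.00 0.00
      vertex 0.00 0.00 0.00
    endloop
  endfacet
  facet normal 0.0000 0.0000 -1.0000
    outer loop
      vertex 0.00 26.00 0.00
      vertex 25.00 26.00 0.00
      vertex 0.00 0.00 0.00
    endloop
  endfacet
  facet normal 0.0000 -1.0000 0.0000
    outer loop
      vertex 0.00 0.00 0.00
      vertex 25.00 0.00 0.00
      vertex 25.00 0.00 11.00
    endloop
  endfacet
  facet normal 0.0000 -1.0000 0.0000
    outer loop
      vertex 0.00 0.00 0.00
      vertex 25.00 0.00 11.00
      vertex 0.00 0.00 11.00
    endloop
  endfacet
  facet normal 0.0000 0.3896 0.9210
    outer loop
      vertex 0.00 0.00 11.00
      vertex 25.00 0.00 11.00
      vertex 25.00 26.00 0.00
    endloop
  endfacet
  facet normal 0.0000 0.3896 0.9210
    outer loop
      vertex 0.00 0.00 11.00
      vertex 25.00 26.00 0.00
      vertex 0.00 26.00 0.00
    endloop
  endfacet
  facet normal -1.0000 0.0000 0.0000
    outer loop
      vertex 0.00 0.00 11.00
      vertex 0.00 26.00 0.00
      vertex 0.00 0.00 0.00
    endloop
  endfacet
  facet normal 1.0000 0.0000 0.0000
    outer loop
      vertex 25.00 0.00 0.00
      vertex 25.00 26.00 0.00
      vertex 25.00 0.00 11.00
    endloop
  endfacet
endsolid part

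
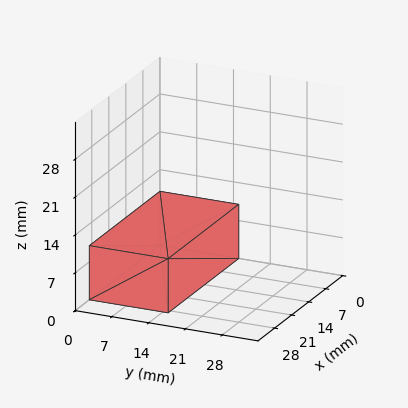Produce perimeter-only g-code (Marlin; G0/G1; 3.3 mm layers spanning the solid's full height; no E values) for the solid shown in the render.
Reading the render: the shape is a rectangular box, roughly 29 × 15 mm footprint and 10 mm tall (dimensions read to the nearest mm from the axis ticks). For the g-code, the solid's height is divided into equal slices at the stated Δz and each level perimeter traced with G1 moves after a G0 lift.

; perimeter-only toolpath
G21 ; units = mm
G90 ; absolute positioning
G28 ; home
; layer 1
G0 Z3.3
G0 X0.0 Y0.0
G1 X29.0 Y0.0
G1 X29.0 Y15.0
G1 X0.0 Y15.0
G1 X0.0 Y0.0
; layer 2
G0 Z6.7
G0 X0.0 Y0.0
G1 X29.0 Y0.0
G1 X29.0 Y15.0
G1 X0.0 Y15.0
G1 X0.0 Y0.0
; layer 3
G0 Z10.0
G0 X0.0 Y0.0
G1 X29.0 Y0.0
G1 X29.0 Y15.0
G1 X0.0 Y15.0
G1 X0.0 Y0.0
M2 ; end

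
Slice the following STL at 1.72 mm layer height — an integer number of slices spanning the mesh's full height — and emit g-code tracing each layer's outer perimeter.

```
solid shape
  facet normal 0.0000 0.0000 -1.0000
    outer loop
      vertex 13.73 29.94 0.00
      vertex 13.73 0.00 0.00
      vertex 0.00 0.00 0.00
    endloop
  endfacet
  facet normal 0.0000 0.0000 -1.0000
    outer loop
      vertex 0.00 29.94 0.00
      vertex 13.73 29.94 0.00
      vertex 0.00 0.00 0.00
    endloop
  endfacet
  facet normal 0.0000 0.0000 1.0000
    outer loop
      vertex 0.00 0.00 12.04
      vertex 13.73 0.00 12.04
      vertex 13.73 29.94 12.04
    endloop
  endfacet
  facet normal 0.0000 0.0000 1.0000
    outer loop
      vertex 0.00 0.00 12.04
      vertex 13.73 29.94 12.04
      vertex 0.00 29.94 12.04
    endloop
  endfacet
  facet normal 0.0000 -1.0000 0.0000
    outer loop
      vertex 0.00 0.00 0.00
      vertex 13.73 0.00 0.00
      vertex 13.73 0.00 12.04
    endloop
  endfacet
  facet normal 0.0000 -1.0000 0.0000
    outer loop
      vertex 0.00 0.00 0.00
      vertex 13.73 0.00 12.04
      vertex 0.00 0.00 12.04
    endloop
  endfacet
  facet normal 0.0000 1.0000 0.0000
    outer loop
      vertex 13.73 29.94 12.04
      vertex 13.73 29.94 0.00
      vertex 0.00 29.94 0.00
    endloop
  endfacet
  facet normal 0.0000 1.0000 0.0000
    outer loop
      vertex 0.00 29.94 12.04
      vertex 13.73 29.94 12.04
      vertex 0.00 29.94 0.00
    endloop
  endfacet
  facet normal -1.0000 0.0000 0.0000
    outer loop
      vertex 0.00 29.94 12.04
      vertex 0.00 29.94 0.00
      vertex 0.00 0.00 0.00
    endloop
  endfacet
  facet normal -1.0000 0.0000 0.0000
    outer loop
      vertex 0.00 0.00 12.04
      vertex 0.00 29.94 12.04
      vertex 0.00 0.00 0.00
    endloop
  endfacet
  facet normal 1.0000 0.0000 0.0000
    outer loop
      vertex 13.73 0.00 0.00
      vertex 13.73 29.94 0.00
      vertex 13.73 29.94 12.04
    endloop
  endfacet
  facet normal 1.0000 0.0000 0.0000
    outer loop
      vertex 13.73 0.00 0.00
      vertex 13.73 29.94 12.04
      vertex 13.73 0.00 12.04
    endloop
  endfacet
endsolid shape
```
; perimeter-only toolpath
G21 ; units = mm
G90 ; absolute positioning
G28 ; home
; layer 1
G0 Z1.72
G0 X0.00 Y0.00
G1 X13.73 Y0.00
G1 X13.73 Y29.94
G1 X0.00 Y29.94
G1 X0.00 Y0.00
; layer 2
G0 Z3.44
G0 X0.00 Y0.00
G1 X13.73 Y0.00
G1 X13.73 Y29.94
G1 X0.00 Y29.94
G1 X0.00 Y0.00
; layer 3
G0 Z5.16
G0 X0.00 Y0.00
G1 X13.73 Y0.00
G1 X13.73 Y29.94
G1 X0.00 Y29.94
G1 X0.00 Y0.00
; layer 4
G0 Z6.88
G0 X0.00 Y0.00
G1 X13.73 Y0.00
G1 X13.73 Y29.94
G1 X0.00 Y29.94
G1 X0.00 Y0.00
; layer 5
G0 Z8.60
G0 X0.00 Y0.00
G1 X13.73 Y0.00
G1 X13.73 Y29.94
G1 X0.00 Y29.94
G1 X0.00 Y0.00
; layer 6
G0 Z10.32
G0 X0.00 Y0.00
G1 X13.73 Y0.00
G1 X13.73 Y29.94
G1 X0.00 Y29.94
G1 X0.00 Y0.00
; layer 7
G0 Z12.04
G0 X0.00 Y0.00
G1 X13.73 Y0.00
G1 X13.73 Y29.94
G1 X0.00 Y29.94
G1 X0.00 Y0.00
M2 ; end

The solid is a rectangular box, roughly 13.7 × 29.9 mm footprint and 12 mm tall. Slicing at Δz = 1.72 mm — 7 equal slices spanning the solid's height, so layer i sits at z = i·h/7 — gives 7 non-empty perimeters. Each is a 4-segment closed polygon; G0 lifts to the layer z and rapids to the start vertex, then G1 traces the edges.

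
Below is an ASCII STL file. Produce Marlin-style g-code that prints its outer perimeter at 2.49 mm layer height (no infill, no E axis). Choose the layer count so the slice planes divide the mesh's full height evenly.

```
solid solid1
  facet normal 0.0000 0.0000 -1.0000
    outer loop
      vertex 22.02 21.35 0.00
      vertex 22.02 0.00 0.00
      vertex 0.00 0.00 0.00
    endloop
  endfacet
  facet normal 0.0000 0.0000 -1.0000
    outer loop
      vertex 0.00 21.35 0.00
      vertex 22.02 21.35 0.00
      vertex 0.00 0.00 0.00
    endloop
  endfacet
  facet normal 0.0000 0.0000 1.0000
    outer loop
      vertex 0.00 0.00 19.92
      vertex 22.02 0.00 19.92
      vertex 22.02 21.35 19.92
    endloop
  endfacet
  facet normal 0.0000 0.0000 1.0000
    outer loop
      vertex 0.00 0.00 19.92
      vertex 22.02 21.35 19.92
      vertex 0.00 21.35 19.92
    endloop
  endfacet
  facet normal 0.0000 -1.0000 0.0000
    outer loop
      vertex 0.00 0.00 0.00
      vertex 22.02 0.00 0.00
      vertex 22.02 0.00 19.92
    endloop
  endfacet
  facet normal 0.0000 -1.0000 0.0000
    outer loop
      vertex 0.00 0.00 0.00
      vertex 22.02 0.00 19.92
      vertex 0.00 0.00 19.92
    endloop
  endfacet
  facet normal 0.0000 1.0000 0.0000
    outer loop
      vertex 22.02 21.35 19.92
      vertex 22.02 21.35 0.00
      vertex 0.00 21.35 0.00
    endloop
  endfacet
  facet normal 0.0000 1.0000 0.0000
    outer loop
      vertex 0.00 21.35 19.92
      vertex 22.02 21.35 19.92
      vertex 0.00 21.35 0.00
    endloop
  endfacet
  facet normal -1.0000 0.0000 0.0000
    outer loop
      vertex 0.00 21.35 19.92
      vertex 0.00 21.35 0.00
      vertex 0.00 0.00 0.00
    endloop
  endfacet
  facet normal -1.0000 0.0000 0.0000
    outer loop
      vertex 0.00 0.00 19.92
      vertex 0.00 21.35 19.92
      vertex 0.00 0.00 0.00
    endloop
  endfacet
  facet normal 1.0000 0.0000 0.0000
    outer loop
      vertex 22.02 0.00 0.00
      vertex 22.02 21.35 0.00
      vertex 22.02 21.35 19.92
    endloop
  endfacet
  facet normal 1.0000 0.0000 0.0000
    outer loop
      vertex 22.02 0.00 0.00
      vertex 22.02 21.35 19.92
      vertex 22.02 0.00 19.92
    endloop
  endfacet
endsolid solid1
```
; perimeter-only toolpath
G21 ; units = mm
G90 ; absolute positioning
G28 ; home
; layer 1
G0 Z2.49
G0 X0.00 Y0.00
G1 X22.02 Y0.00
G1 X22.02 Y21.35
G1 X0.00 Y21.35
G1 X0.00 Y0.00
; layer 2
G0 Z4.98
G0 X0.00 Y0.00
G1 X22.02 Y0.00
G1 X22.02 Y21.35
G1 X0.00 Y21.35
G1 X0.00 Y0.00
; layer 3
G0 Z7.47
G0 X0.00 Y0.00
G1 X22.02 Y0.00
G1 X22.02 Y21.35
G1 X0.00 Y21.35
G1 X0.00 Y0.00
; layer 4
G0 Z9.96
G0 X0.00 Y0.00
G1 X22.02 Y0.00
G1 X22.02 Y21.35
G1 X0.00 Y21.35
G1 X0.00 Y0.00
; layer 5
G0 Z12.45
G0 X0.00 Y0.00
G1 X22.02 Y0.00
G1 X22.02 Y21.35
G1 X0.00 Y21.35
G1 X0.00 Y0.00
; layer 6
G0 Z14.94
G0 X0.00 Y0.00
G1 X22.02 Y0.00
G1 X22.02 Y21.35
G1 X0.00 Y21.35
G1 X0.00 Y0.00
; layer 7
G0 Z17.43
G0 X0.00 Y0.00
G1 X22.02 Y0.00
G1 X22.02 Y21.35
G1 X0.00 Y21.35
G1 X0.00 Y0.00
; layer 8
G0 Z19.92
G0 X0.00 Y0.00
G1 X22.02 Y0.00
G1 X22.02 Y21.35
G1 X0.00 Y21.35
G1 X0.00 Y0.00
M2 ; end

The solid is a rectangular box, roughly 22 × 21.4 mm footprint and 19.9 mm tall. Slicing at Δz = 2.49 mm — 8 equal slices spanning the solid's height, so layer i sits at z = i·h/8 — gives 8 non-empty perimeters. Each is a 4-segment closed polygon; G0 lifts to the layer z and rapids to the start vertex, then G1 traces the edges.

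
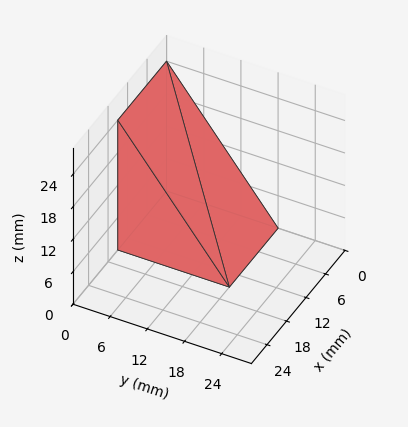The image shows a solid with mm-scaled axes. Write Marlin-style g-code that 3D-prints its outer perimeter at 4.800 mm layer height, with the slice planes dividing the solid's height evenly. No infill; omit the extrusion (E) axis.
Reading the render: the shape is a wedge (ramp): 15 × 18 mm base, rising to 24 mm along the y=0 edge and sloping linearly to z=0 at y=18 (dimensions read to the nearest mm from the axis ticks). For the g-code, the solid's height is divided into equal slices at the stated Δz and each level perimeter traced with G1 moves after a G0 lift.

; perimeter-only toolpath
G21 ; units = mm
G90 ; absolute positioning
G28 ; home
; layer 1
G0 Z4.800
G0 X0.000 Y0.000
G1 X15.000 Y0.000
G1 X15.000 Y14.400
G1 X0.000 Y14.400
G1 X0.000 Y0.000
; layer 2
G0 Z9.600
G0 X0.000 Y0.000
G1 X15.000 Y0.000
G1 X15.000 Y10.800
G1 X0.000 Y10.800
G1 X0.000 Y0.000
; layer 3
G0 Z14.400
G0 X0.000 Y0.000
G1 X15.000 Y0.000
G1 X15.000 Y7.200
G1 X0.000 Y7.200
G1 X0.000 Y0.000
; layer 4
G0 Z19.200
G0 X0.000 Y0.000
G1 X15.000 Y0.000
G1 X15.000 Y3.600
G1 X0.000 Y3.600
G1 X0.000 Y0.000
M2 ; end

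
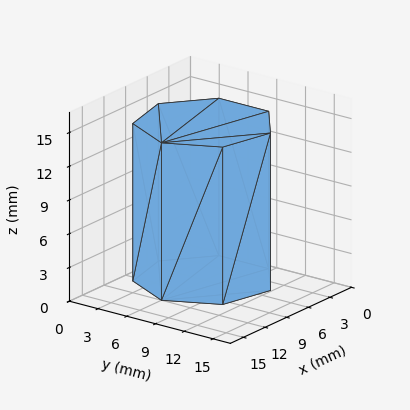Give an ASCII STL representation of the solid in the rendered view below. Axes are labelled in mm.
Reading the render: the shape is a regular 7-sided prism (a cylinder approximated with 7 flat sides), circumscribed radius ≈ 6 mm, height ≈ 14 mm (dimensions read to the nearest mm from the axis ticks). For the STL, each face is triangulated and given an outward normal.

solid part
  facet normal 0.0000 0.0000 -1.0000
    outer loop
      vertex 4.66 11.85 0.00
      vertex 9.74 10.69 0.00
      vertex 12.00 6.00 0.00
    endloop
  endfacet
  facet normal 0.0000 0.0000 -1.0000
    outer loop
      vertex 0.59 8.60 0.00
      vertex 4.66 11.85 0.00
      vertex 12.00 6.00 0.00
    endloop
  endfacet
  facet normal 0.0000 0.0000 -1.0000
    outer loop
      vertex 0.59 3.40 0.00
      vertex 0.59 8.60 0.00
      vertex 12.00 6.00 0.00
    endloop
  endfacet
  facet normal 0.0000 0.0000 -1.0000
    outer loop
      vertex 4.66 0.15 0.00
      vertex 0.59 3.40 0.00
      vertex 12.00 6.00 0.00
    endloop
  endfacet
  facet normal 0.0000 0.0000 -1.0000
    outer loop
      vertex 9.74 1.31 0.00
      vertex 4.66 0.15 0.00
      vertex 12.00 6.00 0.00
    endloop
  endfacet
  facet normal 0.0000 0.0000 1.0000
    outer loop
      vertex 12.00 6.00 14.00
      vertex 9.74 10.69 14.00
      vertex 4.66 11.85 14.00
    endloop
  endfacet
  facet normal 0.0000 0.0000 1.0000
    outer loop
      vertex 12.00 6.00 14.00
      vertex 4.66 11.85 14.00
      vertex 0.59 8.60 14.00
    endloop
  endfacet
  facet normal 0.0000 0.0000 1.0000
    outer loop
      vertex 12.00 6.00 14.00
      vertex 0.59 8.60 14.00
      vertex 0.59 3.40 14.00
    endloop
  endfacet
  facet normal 0.0000 0.0000 1.0000
    outer loop
      vertex 12.00 6.00 14.00
      vertex 0.59 3.40 14.00
      vertex 4.66 0.15 14.00
    endloop
  endfacet
  facet normal 0.0000 0.0000 1.0000
    outer loop
      vertex 12.00 6.00 14.00
      vertex 4.66 0.15 14.00
      vertex 9.74 1.31 14.00
    endloop
  endfacet
  facet normal 0.9009 0.4341 0.0000
    outer loop
      vertex 12.00 6.00 0.00
      vertex 9.74 10.69 0.00
      vertex 9.74 10.69 14.00
    endloop
  endfacet
  facet normal 0.9009 0.4341 0.0000
    outer loop
      vertex 12.00 6.00 0.00
      vertex 9.74 10.69 14.00
      vertex 12.00 6.00 14.00
    endloop
  endfacet
  facet normal 0.2226 0.9749 0.0000
    outer loop
      vertex 9.74 10.69 0.00
      vertex 4.66 11.85 0.00
      vertex 4.66 11.85 14.00
    endloop
  endfacet
  facet normal 0.2226 0.9749 0.0000
    outer loop
      vertex 9.74 10.69 0.00
      vertex 4.66 11.85 14.00
      vertex 9.74 10.69 14.00
    endloop
  endfacet
  facet normal -0.6240 0.7814 0.0000
    outer loop
      vertex 4.66 11.85 0.00
      vertex 0.59 8.60 0.00
      vertex 0.59 8.60 14.00
    endloop
  endfacet
  facet normal -0.6240 0.7814 0.0000
    outer loop
      vertex 4.66 11.85 0.00
      vertex 0.59 8.60 14.00
      vertex 4.66 11.85 14.00
    endloop
  endfacet
  facet normal -1.0000 0.0000 0.0000
    outer loop
      vertex 0.59 8.60 0.00
      vertex 0.59 3.40 0.00
      vertex 0.59 3.40 14.00
    endloop
  endfacet
  facet normal -1.0000 0.0000 0.0000
    outer loop
      vertex 0.59 8.60 0.00
      vertex 0.59 3.40 14.00
      vertex 0.59 8.60 14.00
    endloop
  endfacet
  facet normal -0.6240 -0.7814 0.0000
    outer loop
      vertex 0.59 3.40 0.00
      vertex 4.66 0.15 0.00
      vertex 4.66 0.15 14.00
    endloop
  endfacet
  facet normal -0.6240 -0.7814 0.0000
    outer loop
      vertex 0.59 3.40 0.00
      vertex 4.66 0.15 14.00
      vertex 0.59 3.40 14.00
    endloop
  endfacet
  facet normal 0.2226 -0.9749 0.0000
    outer loop
      vertex 4.66 0.15 0.00
      vertex 9.74 1.31 0.00
      vertex 9.74 1.31 14.00
    endloop
  endfacet
  facet normal 0.2226 -0.9749 0.0000
    outer loop
      vertex 4.66 0.15 0.00
      vertex 9.74 1.31 14.00
      vertex 4.66 0.15 14.00
    endloop
  endfacet
  facet normal 0.9009 -0.4341 0.0000
    outer loop
      vertex 9.74 1.31 0.00
      vertex 12.00 6.00 0.00
      vertex 12.00 6.00 14.00
    endloop
  endfacet
  facet normal 0.9009 -0.4341 0.0000
    outer loop
      vertex 9.74 1.31 0.00
      vertex 12.00 6.00 14.00
      vertex 9.74 1.31 14.00
    endloop
  endfacet
endsolid part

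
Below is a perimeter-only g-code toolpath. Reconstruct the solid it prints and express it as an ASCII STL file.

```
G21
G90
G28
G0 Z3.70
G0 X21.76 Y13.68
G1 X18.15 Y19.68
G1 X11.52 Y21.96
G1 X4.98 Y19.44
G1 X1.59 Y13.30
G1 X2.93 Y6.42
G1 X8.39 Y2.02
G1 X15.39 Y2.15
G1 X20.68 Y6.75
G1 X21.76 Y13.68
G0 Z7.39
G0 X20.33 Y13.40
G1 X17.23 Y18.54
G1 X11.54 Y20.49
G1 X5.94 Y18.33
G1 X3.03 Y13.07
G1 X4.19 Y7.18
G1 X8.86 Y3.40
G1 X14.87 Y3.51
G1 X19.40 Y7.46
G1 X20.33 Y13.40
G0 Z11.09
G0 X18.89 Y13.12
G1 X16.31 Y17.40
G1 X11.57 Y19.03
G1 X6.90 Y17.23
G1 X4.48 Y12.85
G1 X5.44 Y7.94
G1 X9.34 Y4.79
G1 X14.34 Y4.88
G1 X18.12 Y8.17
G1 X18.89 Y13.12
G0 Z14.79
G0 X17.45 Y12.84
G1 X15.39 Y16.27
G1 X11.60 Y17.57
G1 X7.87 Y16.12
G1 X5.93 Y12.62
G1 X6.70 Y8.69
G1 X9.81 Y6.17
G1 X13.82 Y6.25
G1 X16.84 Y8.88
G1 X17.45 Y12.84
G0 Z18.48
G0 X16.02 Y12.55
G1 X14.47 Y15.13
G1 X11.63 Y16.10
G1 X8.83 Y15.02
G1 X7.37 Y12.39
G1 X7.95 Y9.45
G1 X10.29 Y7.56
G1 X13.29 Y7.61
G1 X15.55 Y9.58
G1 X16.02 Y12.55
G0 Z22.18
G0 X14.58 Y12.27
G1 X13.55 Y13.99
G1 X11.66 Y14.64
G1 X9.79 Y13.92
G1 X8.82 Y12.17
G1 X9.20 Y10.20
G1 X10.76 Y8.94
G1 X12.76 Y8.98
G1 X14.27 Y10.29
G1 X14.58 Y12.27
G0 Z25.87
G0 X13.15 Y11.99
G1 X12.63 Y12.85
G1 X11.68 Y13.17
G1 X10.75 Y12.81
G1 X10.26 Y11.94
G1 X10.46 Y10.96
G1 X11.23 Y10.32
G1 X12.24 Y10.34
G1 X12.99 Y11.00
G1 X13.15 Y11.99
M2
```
solid part
  facet normal 0.0000 0.0000 -1.0000
    outer loop
      vertex 11.49 23.42 0.00
      vertex 19.07 20.82 0.00
      vertex 23.20 13.96 0.00
    endloop
  endfacet
  facet normal 0.0000 0.0000 -1.0000
    outer loop
      vertex 4.02 20.54 0.00
      vertex 11.49 23.42 0.00
      vertex 23.20 13.96 0.00
    endloop
  endfacet
  facet normal 0.0000 0.0000 -1.0000
    outer loop
      vertex 0.14 13.53 0.00
      vertex 4.02 20.54 0.00
      vertex 23.20 13.96 0.00
    endloop
  endfacet
  facet normal 0.0000 0.0000 -1.0000
    outer loop
      vertex 1.68 5.67 0.00
      vertex 0.14 13.53 0.00
      vertex 23.20 13.96 0.00
    endloop
  endfacet
  facet normal 0.0000 0.0000 -1.0000
    outer loop
      vertex 7.91 0.63 0.00
      vertex 1.68 5.67 0.00
      vertex 23.20 13.96 0.00
    endloop
  endfacet
  facet normal 0.0000 0.0000 -1.0000
    outer loop
      vertex 15.92 0.78 0.00
      vertex 7.91 0.63 0.00
      vertex 23.20 13.96 0.00
    endloop
  endfacet
  facet normal 0.0000 0.0000 -1.0000
    outer loop
      vertex 21.96 6.04 0.00
      vertex 15.92 0.78 0.00
      vertex 23.20 13.96 0.00
    endloop
  endfacet
  facet normal 0.8029 0.4834 0.3488
    outer loop
      vertex 23.20 13.96 0.00
      vertex 19.07 20.82 0.00
      vertex 11.71 11.71 29.57
    endloop
  endfacet
  facet normal 0.3041 0.8865 0.3488
    outer loop
      vertex 19.07 20.82 0.00
      vertex 11.49 23.42 0.00
      vertex 11.71 11.71 29.57
    endloop
  endfacet
  facet normal -0.3371 0.8745 0.3488
    outer loop
      vertex 11.49 23.42 0.00
      vertex 4.02 20.54 0.00
      vertex 11.71 11.71 29.57
    endloop
  endfacet
  facet normal -0.8200 0.4539 0.3488
    outer loop
      vertex 4.02 20.54 0.00
      vertex 0.14 13.53 0.00
      vertex 11.71 11.71 29.57
    endloop
  endfacet
  facet normal -0.9197 -0.1802 0.3488
    outer loop
      vertex 0.14 13.53 0.00
      vertex 1.68 5.67 0.00
      vertex 11.71 11.71 29.57
    endloop
  endfacet
  facet normal -0.5895 -0.7286 0.3488
    outer loop
      vertex 1.68 5.67 0.00
      vertex 7.91 0.63 0.00
      vertex 11.71 11.71 29.57
    endloop
  endfacet
  facet normal 0.0175 -0.9370 0.3488
    outer loop
      vertex 7.91 0.63 0.00
      vertex 15.92 0.78 0.00
      vertex 11.71 11.71 29.57
    endloop
  endfacet
  facet normal 0.6155 -0.7067 0.3489
    outer loop
      vertex 15.92 0.78 0.00
      vertex 21.96 6.04 0.00
      vertex 11.71 11.71 29.57
    endloop
  endfacet
  facet normal 0.9259 -0.1450 0.3488
    outer loop
      vertex 21.96 6.04 0.00
      vertex 23.20 13.96 0.00
      vertex 11.71 11.71 29.57
    endloop
  endfacet
endsolid part

The G0 Z moves step by Δz≈3.70 mm. The G1 loops shrink linearly with z, so the solid tapers from its base footprint up to z≈29.6. Closing with a flat bottom cap and the tapered top and triangulating gives 16 facets — a regular 9-sided pyramid, base circumscribed radius ≈ 11.7 mm, apex at z ≈ 29.6 mm.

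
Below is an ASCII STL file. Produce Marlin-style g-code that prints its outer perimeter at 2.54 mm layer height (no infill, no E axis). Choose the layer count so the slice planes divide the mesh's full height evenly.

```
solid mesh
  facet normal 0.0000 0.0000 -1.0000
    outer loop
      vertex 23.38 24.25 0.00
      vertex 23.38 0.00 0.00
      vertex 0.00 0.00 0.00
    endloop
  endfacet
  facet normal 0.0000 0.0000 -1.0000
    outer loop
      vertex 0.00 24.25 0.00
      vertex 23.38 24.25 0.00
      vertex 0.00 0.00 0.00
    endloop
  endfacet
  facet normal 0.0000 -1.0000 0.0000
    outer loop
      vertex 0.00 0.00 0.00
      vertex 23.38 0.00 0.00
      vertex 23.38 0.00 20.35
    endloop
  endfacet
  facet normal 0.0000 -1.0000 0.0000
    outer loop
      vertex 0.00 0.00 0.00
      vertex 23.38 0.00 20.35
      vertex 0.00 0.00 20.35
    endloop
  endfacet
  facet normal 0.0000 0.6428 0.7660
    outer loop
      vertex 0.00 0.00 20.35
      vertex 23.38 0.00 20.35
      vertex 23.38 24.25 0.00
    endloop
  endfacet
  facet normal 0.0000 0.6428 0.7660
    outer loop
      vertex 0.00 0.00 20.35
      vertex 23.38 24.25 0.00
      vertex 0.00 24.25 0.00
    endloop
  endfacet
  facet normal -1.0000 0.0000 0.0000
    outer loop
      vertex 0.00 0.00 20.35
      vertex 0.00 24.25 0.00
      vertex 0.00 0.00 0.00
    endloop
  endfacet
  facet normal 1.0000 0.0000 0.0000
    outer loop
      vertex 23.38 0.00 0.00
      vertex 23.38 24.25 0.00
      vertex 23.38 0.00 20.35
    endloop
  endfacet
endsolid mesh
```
; perimeter-only toolpath
G21 ; units = mm
G90 ; absolute positioning
G28 ; home
; layer 1
G0 Z2.54
G0 X0.00 Y0.00
G1 X23.38 Y0.00
G1 X23.38 Y21.22
G1 X0.00 Y21.22
G1 X0.00 Y0.00
; layer 2
G0 Z5.09
G0 X0.00 Y0.00
G1 X23.38 Y0.00
G1 X23.38 Y18.19
G1 X0.00 Y18.19
G1 X0.00 Y0.00
; layer 3
G0 Z7.63
G0 X0.00 Y0.00
G1 X23.38 Y0.00
G1 X23.38 Y15.16
G1 X0.00 Y15.16
G1 X0.00 Y0.00
; layer 4
G0 Z10.18
G0 X0.00 Y0.00
G1 X23.38 Y0.00
G1 X23.38 Y12.12
G1 X0.00 Y12.12
G1 X0.00 Y0.00
; layer 5
G0 Z12.72
G0 X0.00 Y0.00
G1 X23.38 Y0.00
G1 X23.38 Y9.09
G1 X0.00 Y9.09
G1 X0.00 Y0.00
; layer 6
G0 Z15.26
G0 X0.00 Y0.00
G1 X23.38 Y0.00
G1 X23.38 Y6.06
G1 X0.00 Y6.06
G1 X0.00 Y0.00
; layer 7
G0 Z17.81
G0 X0.00 Y0.00
G1 X23.38 Y0.00
G1 X23.38 Y3.03
G1 X0.00 Y3.03
G1 X0.00 Y0.00
M2 ; end

The solid is a wedge (ramp): 23.4 × 24.2 mm base, rising to 20.4 mm along the y=0 edge and sloping linearly to z=0 at y=24.2. Slicing at Δz = 2.54 mm — 8 equal slices spanning the solid's height, so layer i sits at z = i·h/8 — gives 7 non-empty perimeters. Each is a 4-segment closed polygon; G0 lifts to the layer z and rapids to the start vertex, then G1 traces the edges. The cross-section shrinks linearly with z (the slice at the apex is degenerate and omitted).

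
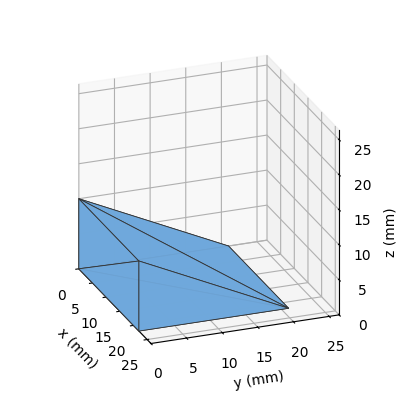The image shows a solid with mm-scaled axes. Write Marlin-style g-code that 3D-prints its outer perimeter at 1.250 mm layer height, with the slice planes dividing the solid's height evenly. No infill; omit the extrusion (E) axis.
Reading the render: the shape is a wedge (ramp): 22 × 21 mm base, rising to 10 mm along the y=0 edge and sloping linearly to z=0 at y=21 (dimensions read to the nearest mm from the axis ticks). For the g-code, the solid's height is divided into equal slices at the stated Δz and each level perimeter traced with G1 moves after a G0 lift.

; perimeter-only toolpath
G21 ; units = mm
G90 ; absolute positioning
G28 ; home
; layer 1
G0 Z1.250
G0 X0.000 Y0.000
G1 X22.000 Y0.000
G1 X22.000 Y18.375
G1 X0.000 Y18.375
G1 X0.000 Y0.000
; layer 2
G0 Z2.500
G0 X0.000 Y0.000
G1 X22.000 Y0.000
G1 X22.000 Y15.750
G1 X0.000 Y15.750
G1 X0.000 Y0.000
; layer 3
G0 Z3.750
G0 X0.000 Y0.000
G1 X22.000 Y0.000
G1 X22.000 Y13.125
G1 X0.000 Y13.125
G1 X0.000 Y0.000
; layer 4
G0 Z5.000
G0 X0.000 Y0.000
G1 X22.000 Y0.000
G1 X22.000 Y10.500
G1 X0.000 Y10.500
G1 X0.000 Y0.000
; layer 5
G0 Z6.250
G0 X0.000 Y0.000
G1 X22.000 Y0.000
G1 X22.000 Y7.875
G1 X0.000 Y7.875
G1 X0.000 Y0.000
; layer 6
G0 Z7.500
G0 X0.000 Y0.000
G1 X22.000 Y0.000
G1 X22.000 Y5.250
G1 X0.000 Y5.250
G1 X0.000 Y0.000
; layer 7
G0 Z8.750
G0 X0.000 Y0.000
G1 X22.000 Y0.000
G1 X22.000 Y2.625
G1 X0.000 Y2.625
G1 X0.000 Y0.000
M2 ; end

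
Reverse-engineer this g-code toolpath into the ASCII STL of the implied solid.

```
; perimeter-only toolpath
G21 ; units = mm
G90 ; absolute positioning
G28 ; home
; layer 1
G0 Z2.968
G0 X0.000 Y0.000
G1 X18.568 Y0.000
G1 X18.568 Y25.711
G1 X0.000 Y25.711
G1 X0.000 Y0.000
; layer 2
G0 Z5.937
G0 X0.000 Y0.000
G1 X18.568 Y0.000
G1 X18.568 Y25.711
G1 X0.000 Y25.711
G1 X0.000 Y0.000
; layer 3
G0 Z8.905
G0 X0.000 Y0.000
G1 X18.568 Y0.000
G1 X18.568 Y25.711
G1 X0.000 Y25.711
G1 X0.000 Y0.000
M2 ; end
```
solid part
  facet normal 0.0000 0.0000 -1.0000
    outer loop
      vertex 18.568 25.711 0.000
      vertex 18.568 0.000 0.000
      vertex 0.000 0.000 0.000
    endloop
  endfacet
  facet normal 0.0000 0.0000 -1.0000
    outer loop
      vertex 0.000 25.711 0.000
      vertex 18.568 25.711 0.000
      vertex 0.000 0.000 0.000
    endloop
  endfacet
  facet normal 0.0000 0.0000 1.0000
    outer loop
      vertex 0.000 0.000 8.905
      vertex 18.568 0.000 8.905
      vertex 18.568 25.711 8.905
    endloop
  endfacet
  facet normal 0.0000 0.0000 1.0000
    outer loop
      vertex 0.000 0.000 8.905
      vertex 18.568 25.711 8.905
      vertex 0.000 25.711 8.905
    endloop
  endfacet
  facet normal 0.0000 -1.0000 0.0000
    outer loop
      vertex 0.000 0.000 0.000
      vertex 18.568 0.000 0.000
      vertex 18.568 0.000 8.905
    endloop
  endfacet
  facet normal 0.0000 -1.0000 0.0000
    outer loop
      vertex 0.000 0.000 0.000
      vertex 18.568 0.000 8.905
      vertex 0.000 0.000 8.905
    endloop
  endfacet
  facet normal 0.0000 1.0000 0.0000
    outer loop
      vertex 18.568 25.711 8.905
      vertex 18.568 25.711 0.000
      vertex 0.000 25.711 0.000
    endloop
  endfacet
  facet normal 0.0000 1.0000 0.0000
    outer loop
      vertex 0.000 25.711 8.905
      vertex 18.568 25.711 8.905
      vertex 0.000 25.711 0.000
    endloop
  endfacet
  facet normal -1.0000 0.0000 0.0000
    outer loop
      vertex 0.000 25.711 8.905
      vertex 0.000 25.711 0.000
      vertex 0.000 0.000 0.000
    endloop
  endfacet
  facet normal -1.0000 0.0000 0.0000
    outer loop
      vertex 0.000 0.000 8.905
      vertex 0.000 25.711 8.905
      vertex 0.000 0.000 0.000
    endloop
  endfacet
  facet normal 1.0000 0.0000 0.0000
    outer loop
      vertex 18.568 0.000 0.000
      vertex 18.568 25.711 0.000
      vertex 18.568 25.711 8.905
    endloop
  endfacet
  facet normal 1.0000 0.0000 0.0000
    outer loop
      vertex 18.568 0.000 0.000
      vertex 18.568 25.711 8.905
      vertex 18.568 0.000 8.905
    endloop
  endfacet
endsolid part

The G0 Z moves step by Δz≈2.968 mm. Every layer's G1 loop is the same polygon, so the solid is a straight extrusion of it from z=0 to z≈8.9. Closing with flat bottom and top caps and triangulating gives 12 facets — a rectangular box, roughly 18.6 × 25.7 mm footprint and 8.9 mm tall.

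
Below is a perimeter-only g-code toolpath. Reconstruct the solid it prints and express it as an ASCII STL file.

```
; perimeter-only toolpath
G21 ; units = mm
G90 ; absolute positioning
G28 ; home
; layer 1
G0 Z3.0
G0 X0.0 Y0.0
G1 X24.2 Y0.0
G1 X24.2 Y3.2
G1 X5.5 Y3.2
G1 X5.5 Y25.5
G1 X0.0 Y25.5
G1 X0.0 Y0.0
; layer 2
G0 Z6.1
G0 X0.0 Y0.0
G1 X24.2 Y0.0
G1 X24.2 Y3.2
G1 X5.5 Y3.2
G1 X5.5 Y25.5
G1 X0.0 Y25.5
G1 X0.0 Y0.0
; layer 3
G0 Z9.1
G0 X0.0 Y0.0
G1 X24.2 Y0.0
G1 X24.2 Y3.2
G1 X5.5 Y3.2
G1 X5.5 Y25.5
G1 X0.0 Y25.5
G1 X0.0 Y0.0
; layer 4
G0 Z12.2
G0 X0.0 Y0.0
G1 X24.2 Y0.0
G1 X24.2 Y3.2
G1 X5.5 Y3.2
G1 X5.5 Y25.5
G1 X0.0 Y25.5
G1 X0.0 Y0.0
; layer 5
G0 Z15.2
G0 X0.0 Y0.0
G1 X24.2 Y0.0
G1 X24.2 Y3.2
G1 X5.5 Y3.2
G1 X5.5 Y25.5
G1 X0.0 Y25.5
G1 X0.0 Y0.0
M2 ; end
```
solid part
  facet normal 0.0000 0.0000 -1.0000
    outer loop
      vertex 24.2 3.2 0.0
      vertex 24.2 0.0 0.0
      vertex 0.0 0.0 0.0
    endloop
  endfacet
  facet normal 0.0000 0.0000 -1.0000
    outer loop
      vertex 5.5 3.2 0.0
      vertex 24.2 3.2 0.0
      vertex 0.0 0.0 0.0
    endloop
  endfacet
  facet normal 0.0000 0.0000 -1.0000
    outer loop
      vertex 5.5 25.5 0.0
      vertex 5.5 3.2 0.0
      vertex 0.0 0.0 0.0
    endloop
  endfacet
  facet normal 0.0000 0.0000 -1.0000
    outer loop
      vertex 0.0 25.5 0.0
      vertex 5.5 25.5 0.0
      vertex 0.0 0.0 0.0
    endloop
  endfacet
  facet normal 0.0000 0.0000 1.0000
    outer loop
      vertex 0.0 0.0 15.2
      vertex 24.2 0.0 15.2
      vertex 24.2 3.2 15.2
    endloop
  endfacet
  facet normal 0.0000 0.0000 1.0000
    outer loop
      vertex 0.0 0.0 15.2
      vertex 24.2 3.2 15.2
      vertex 5.5 3.2 15.2
    endloop
  endfacet
  facet normal 0.0000 0.0000 1.0000
    outer loop
      vertex 0.0 0.0 15.2
      vertex 5.5 3.2 15.2
      vertex 5.5 25.5 15.2
    endloop
  endfacet
  facet normal 0.0000 0.0000 1.0000
    outer loop
      vertex 0.0 0.0 15.2
      vertex 5.5 25.5 15.2
      vertex 0.0 25.5 15.2
    endloop
  endfacet
  facet normal 0.0000 -1.0000 0.0000
    outer loop
      vertex 0.0 0.0 0.0
      vertex 24.2 0.0 0.0
      vertex 24.2 0.0 15.2
    endloop
  endfacet
  facet normal 0.0000 -1.0000 0.0000
    outer loop
      vertex 0.0 0.0 0.0
      vertex 24.2 0.0 15.2
      vertex 0.0 0.0 15.2
    endloop
  endfacet
  facet normal 1.0000 0.0000 0.0000
    outer loop
      vertex 24.2 0.0 0.0
      vertex 24.2 3.2 0.0
      vertex 24.2 3.2 15.2
    endloop
  endfacet
  facet normal 1.0000 0.0000 0.0000
    outer loop
      vertex 24.2 0.0 0.0
      vertex 24.2 3.2 15.2
      vertex 24.2 0.0 15.2
    endloop
  endfacet
  facet normal 0.0000 1.0000 0.0000
    outer loop
      vertex 24.2 3.2 0.0
      vertex 5.5 3.2 0.0
      vertex 5.5 3.2 15.2
    endloop
  endfacet
  facet normal 0.0000 1.0000 0.0000
    outer loop
      vertex 24.2 3.2 0.0
      vertex 5.5 3.2 15.2
      vertex 24.2 3.2 15.2
    endloop
  endfacet
  facet normal 1.0000 0.0000 0.0000
    outer loop
      vertex 5.5 3.2 0.0
      vertex 5.5 25.5 0.0
      vertex 5.5 25.5 15.2
    endloop
  endfacet
  facet normal 1.0000 0.0000 0.0000
    outer loop
      vertex 5.5 3.2 0.0
      vertex 5.5 25.5 15.2
      vertex 5.5 3.2 15.2
    endloop
  endfacet
  facet normal 0.0000 1.0000 0.0000
    outer loop
      vertex 5.5 25.5 0.0
      vertex 0.0 25.5 0.0
      vertex 0.0 25.5 15.2
    endloop
  endfacet
  facet normal 0.0000 1.0000 0.0000
    outer loop
      vertex 5.5 25.5 0.0
      vertex 0.0 25.5 15.2
      vertex 5.5 25.5 15.2
    endloop
  endfacet
  facet normal -1.0000 0.0000 0.0000
    outer loop
      vertex 0.0 25.5 0.0
      vertex 0.0 0.0 0.0
      vertex 0.0 0.0 15.2
    endloop
  endfacet
  facet normal -1.0000 0.0000 0.0000
    outer loop
      vertex 0.0 25.5 0.0
      vertex 0.0 0.0 15.2
      vertex 0.0 25.5 15.2
    endloop
  endfacet
endsolid part

The G0 Z moves step by Δz≈3.0 mm. Every layer's G1 loop is the same polygon, so the solid is a straight extrusion of it from z=0 to z≈15.2. Closing with flat bottom and top caps and triangulating gives 20 facets — an L-shaped prism: outer 24.2 × 25.5 mm, arm thicknesses ≈ 3.2 mm (horizontal) and 5.5 mm (vertical), extruded 15.2 mm in z.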